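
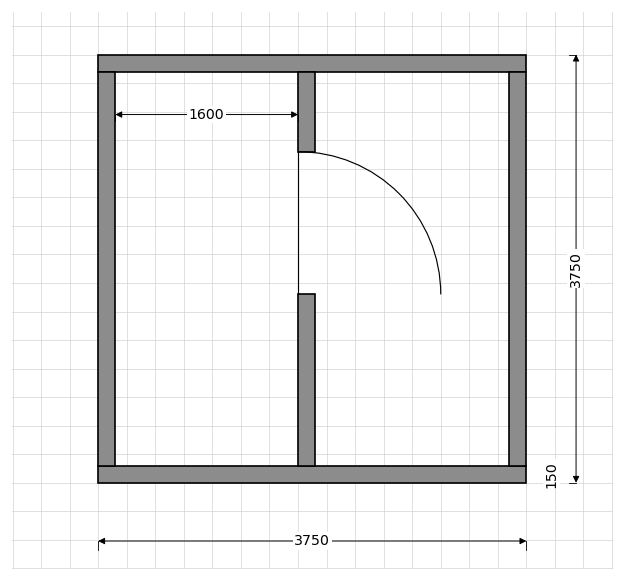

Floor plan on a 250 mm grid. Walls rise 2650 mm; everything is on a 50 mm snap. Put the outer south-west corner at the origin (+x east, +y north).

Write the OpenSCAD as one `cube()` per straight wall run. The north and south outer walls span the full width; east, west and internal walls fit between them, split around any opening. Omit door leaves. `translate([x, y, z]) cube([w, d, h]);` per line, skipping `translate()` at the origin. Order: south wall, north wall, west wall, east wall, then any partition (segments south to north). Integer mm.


cube([3750, 150, 2650]);
translate([0, 3600, 0]) cube([3750, 150, 2650]);
translate([0, 150, 0]) cube([150, 3450, 2650]);
translate([3600, 150, 0]) cube([150, 3450, 2650]);
translate([1750, 150, 0]) cube([150, 1500, 2650]);
translate([1750, 2900, 0]) cube([150, 700, 2650]);


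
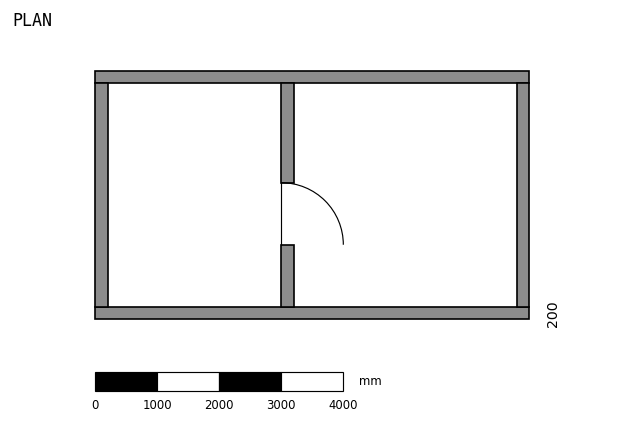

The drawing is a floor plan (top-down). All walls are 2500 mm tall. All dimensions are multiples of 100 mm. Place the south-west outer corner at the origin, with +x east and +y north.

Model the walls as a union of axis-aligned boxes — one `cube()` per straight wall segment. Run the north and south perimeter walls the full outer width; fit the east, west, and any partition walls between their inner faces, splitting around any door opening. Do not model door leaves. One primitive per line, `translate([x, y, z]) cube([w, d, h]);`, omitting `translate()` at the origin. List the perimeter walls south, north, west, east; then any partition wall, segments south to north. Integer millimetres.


cube([7000, 200, 2500]);
translate([0, 3800, 0]) cube([7000, 200, 2500]);
translate([0, 200, 0]) cube([200, 3600, 2500]);
translate([6800, 200, 0]) cube([200, 3600, 2500]);
translate([3000, 200, 0]) cube([200, 1000, 2500]);
translate([3000, 2200, 0]) cube([200, 1600, 2500]);


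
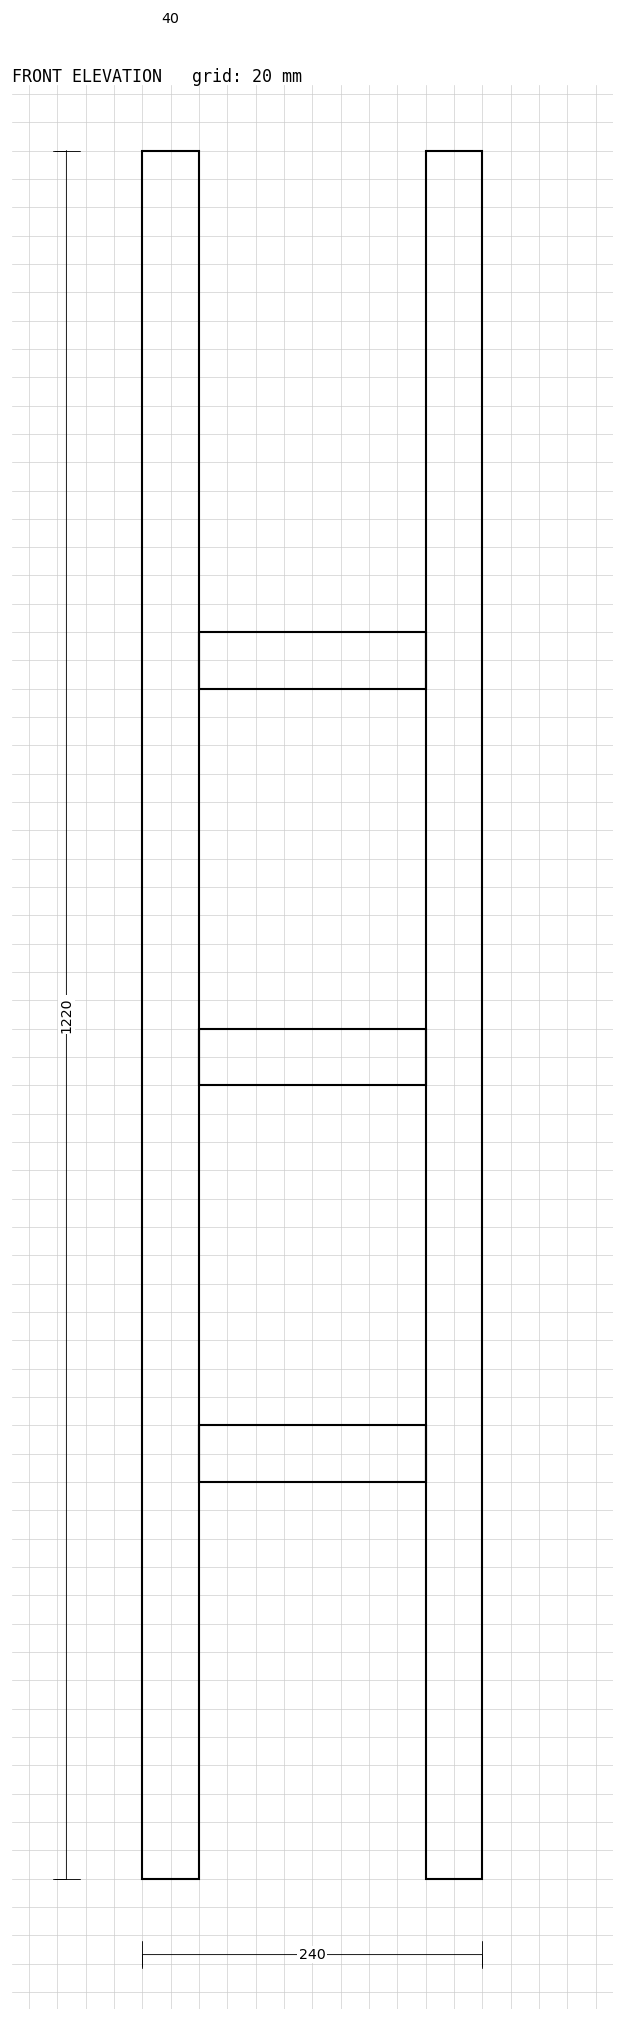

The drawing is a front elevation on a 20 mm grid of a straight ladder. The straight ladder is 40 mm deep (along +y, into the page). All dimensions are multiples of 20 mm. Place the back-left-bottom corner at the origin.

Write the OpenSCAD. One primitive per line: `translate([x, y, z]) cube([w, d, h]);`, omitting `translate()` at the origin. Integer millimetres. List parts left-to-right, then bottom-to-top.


cube([40, 40, 1220]);
translate([40, 0, 280]) cube([160, 40, 40]);
translate([40, 0, 560]) cube([160, 40, 40]);
translate([40, 0, 840]) cube([160, 40, 40]);
translate([200, 0, 0]) cube([40, 40, 1220]);


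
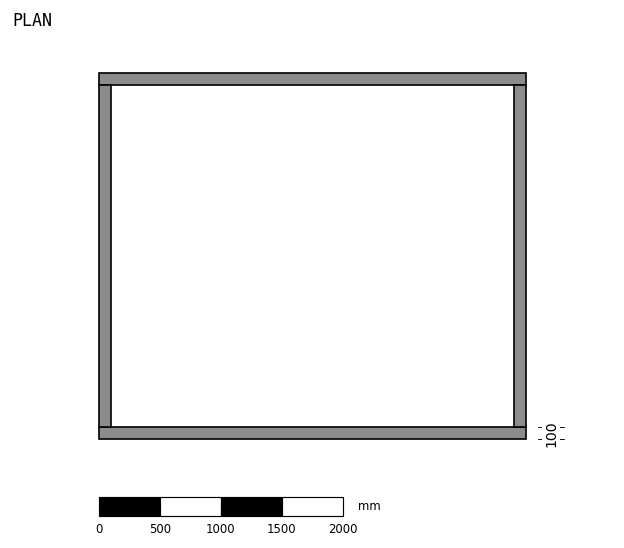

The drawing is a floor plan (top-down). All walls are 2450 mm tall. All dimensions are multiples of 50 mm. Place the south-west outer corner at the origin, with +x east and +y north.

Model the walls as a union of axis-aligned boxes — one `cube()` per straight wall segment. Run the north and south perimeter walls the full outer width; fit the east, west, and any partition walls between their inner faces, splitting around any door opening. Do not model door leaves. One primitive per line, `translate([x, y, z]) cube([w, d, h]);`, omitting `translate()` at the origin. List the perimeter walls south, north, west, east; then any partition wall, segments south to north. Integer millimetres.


cube([3500, 100, 2450]);
translate([0, 2900, 0]) cube([3500, 100, 2450]);
translate([0, 100, 0]) cube([100, 2800, 2450]);
translate([3400, 100, 0]) cube([100, 2800, 2450]);


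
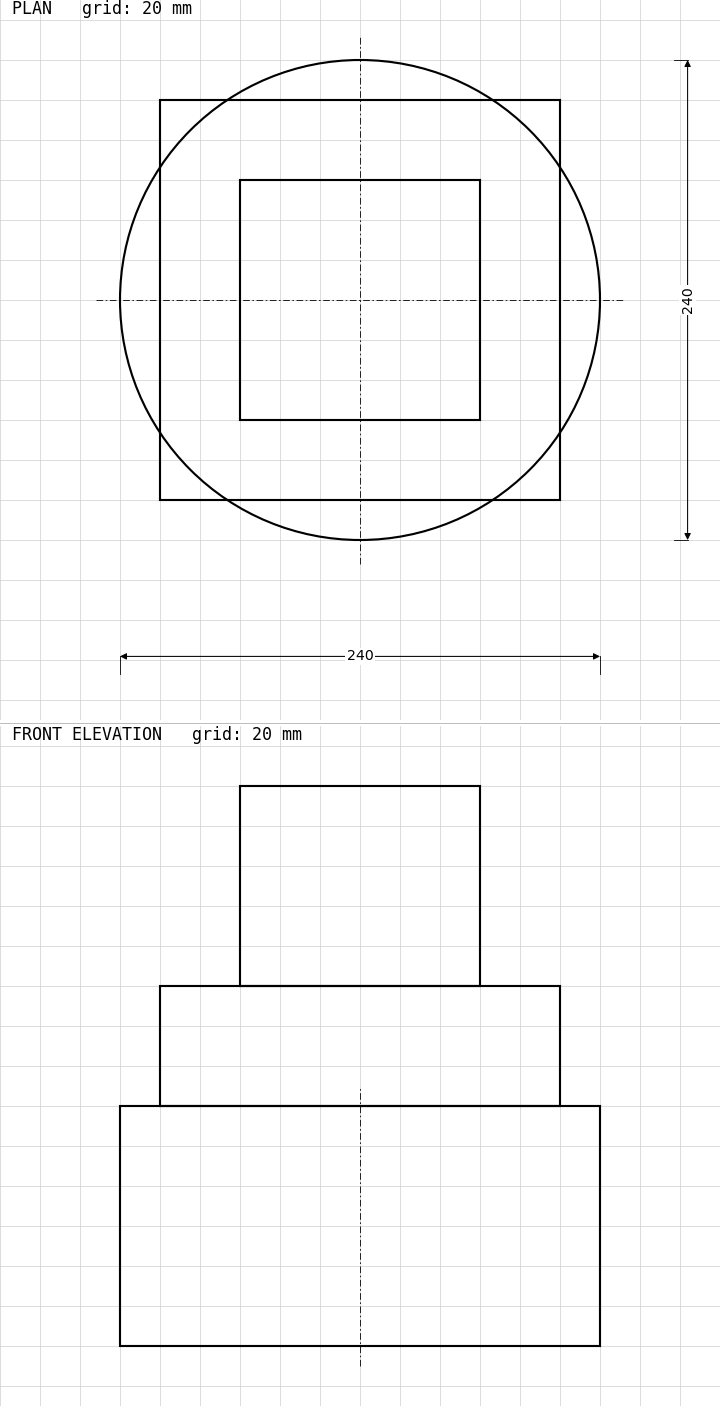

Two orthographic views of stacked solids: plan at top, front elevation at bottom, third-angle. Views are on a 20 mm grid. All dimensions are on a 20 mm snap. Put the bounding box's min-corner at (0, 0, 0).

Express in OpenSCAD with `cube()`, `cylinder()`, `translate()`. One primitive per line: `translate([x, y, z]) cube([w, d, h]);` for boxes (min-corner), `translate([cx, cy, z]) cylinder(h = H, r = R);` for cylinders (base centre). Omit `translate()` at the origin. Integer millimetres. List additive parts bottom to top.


translate([120, 120, 0]) cylinder(h = 120, r = 120);
translate([20, 20, 120]) cube([200, 200, 60]);
translate([60, 60, 180]) cube([120, 120, 100]);


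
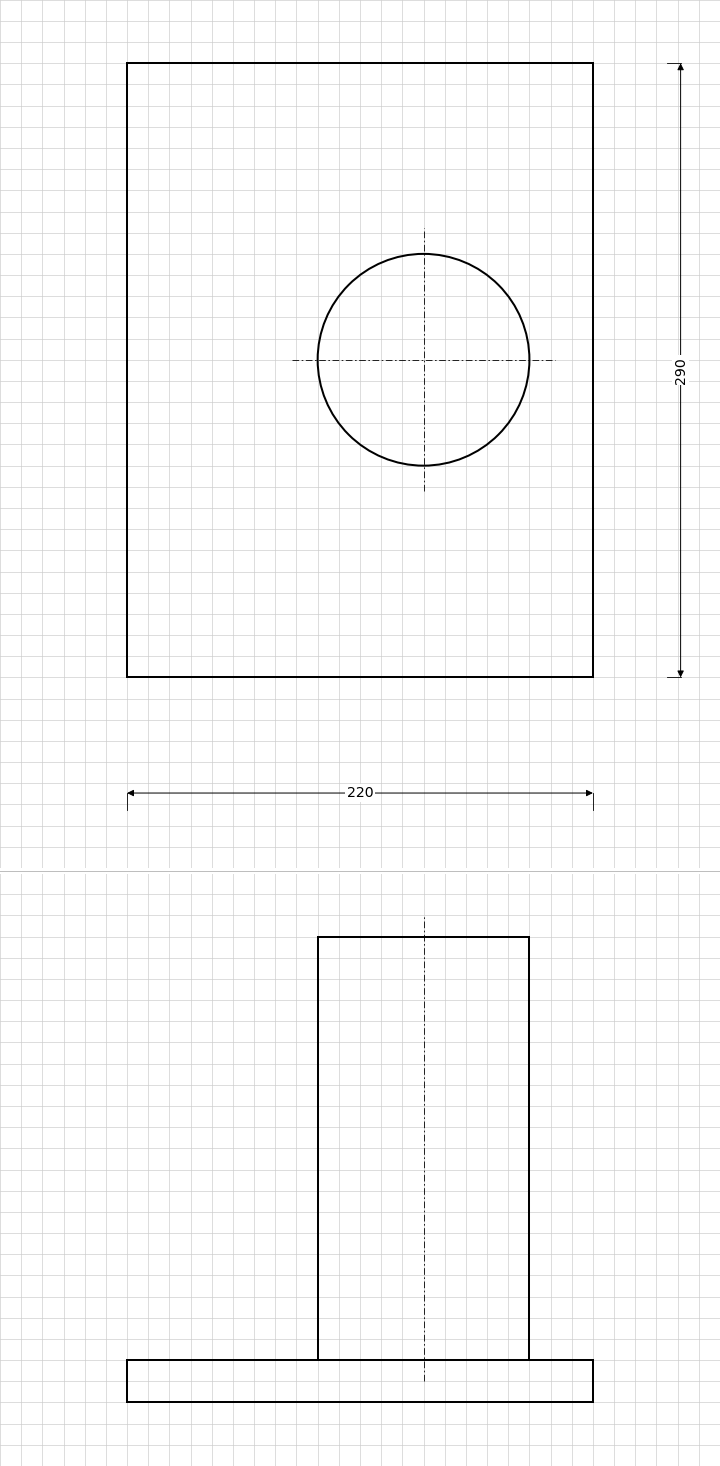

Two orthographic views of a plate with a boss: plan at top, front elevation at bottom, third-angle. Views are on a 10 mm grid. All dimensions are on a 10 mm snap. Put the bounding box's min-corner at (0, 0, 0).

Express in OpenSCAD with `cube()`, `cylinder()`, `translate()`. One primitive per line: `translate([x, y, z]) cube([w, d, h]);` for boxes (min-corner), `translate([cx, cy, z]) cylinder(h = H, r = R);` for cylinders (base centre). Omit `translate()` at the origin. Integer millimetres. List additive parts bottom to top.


cube([220, 290, 20]);
translate([140, 150, 20]) cylinder(h = 200, r = 50);


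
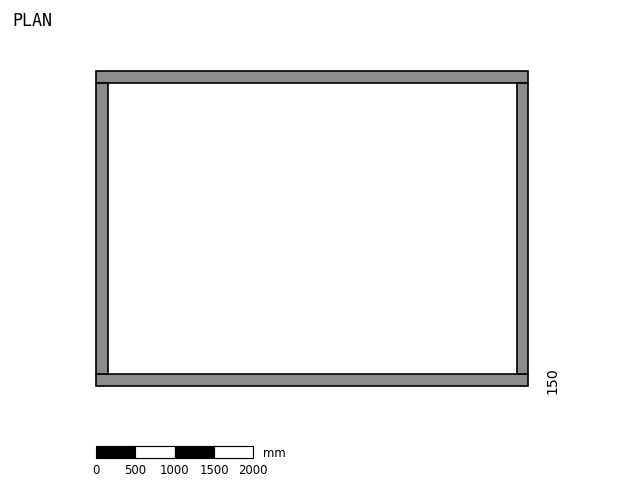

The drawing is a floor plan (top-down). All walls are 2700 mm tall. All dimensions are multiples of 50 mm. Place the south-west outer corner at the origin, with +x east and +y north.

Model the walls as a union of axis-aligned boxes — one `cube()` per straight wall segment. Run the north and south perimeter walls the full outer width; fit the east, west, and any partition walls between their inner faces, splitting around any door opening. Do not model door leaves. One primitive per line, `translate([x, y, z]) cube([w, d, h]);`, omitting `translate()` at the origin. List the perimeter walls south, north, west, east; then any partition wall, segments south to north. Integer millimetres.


cube([5500, 150, 2700]);
translate([0, 3850, 0]) cube([5500, 150, 2700]);
translate([0, 150, 0]) cube([150, 3700, 2700]);
translate([5350, 150, 0]) cube([150, 3700, 2700]);


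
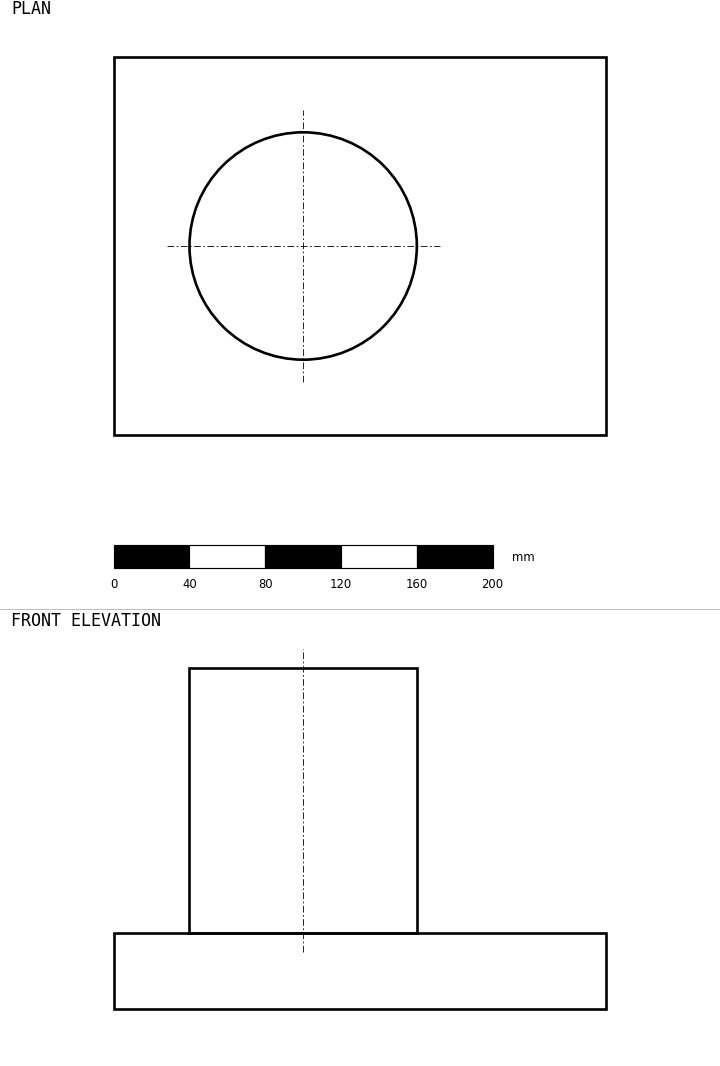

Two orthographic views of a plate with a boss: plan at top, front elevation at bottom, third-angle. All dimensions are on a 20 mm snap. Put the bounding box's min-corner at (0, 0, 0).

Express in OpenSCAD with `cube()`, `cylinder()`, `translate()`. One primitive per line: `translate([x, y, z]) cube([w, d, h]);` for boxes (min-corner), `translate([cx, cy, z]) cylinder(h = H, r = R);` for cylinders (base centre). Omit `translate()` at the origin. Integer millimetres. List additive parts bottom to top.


cube([260, 200, 40]);
translate([100, 100, 40]) cylinder(h = 140, r = 60);


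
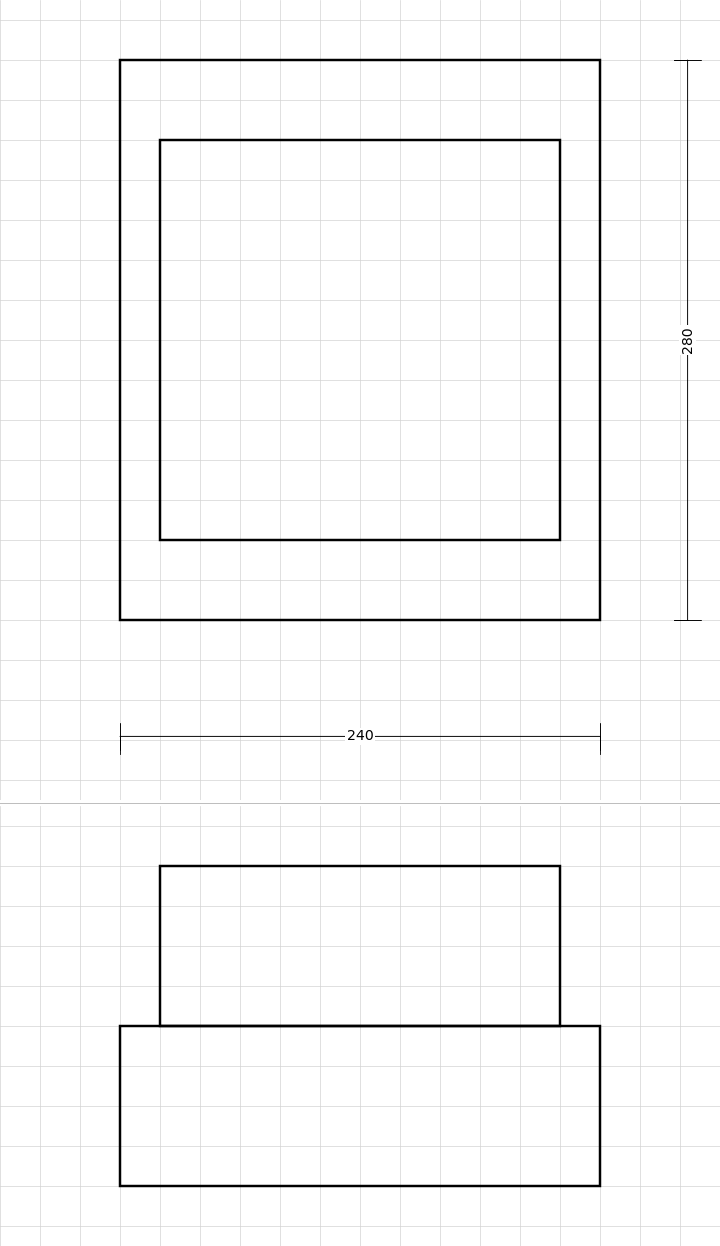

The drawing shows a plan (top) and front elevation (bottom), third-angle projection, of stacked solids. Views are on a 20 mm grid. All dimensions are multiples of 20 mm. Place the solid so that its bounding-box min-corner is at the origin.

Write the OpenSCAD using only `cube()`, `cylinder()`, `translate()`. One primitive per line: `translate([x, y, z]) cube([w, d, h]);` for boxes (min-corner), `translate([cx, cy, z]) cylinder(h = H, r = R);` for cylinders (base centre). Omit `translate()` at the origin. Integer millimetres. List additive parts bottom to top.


cube([240, 280, 80]);
translate([20, 40, 80]) cube([200, 200, 80]);


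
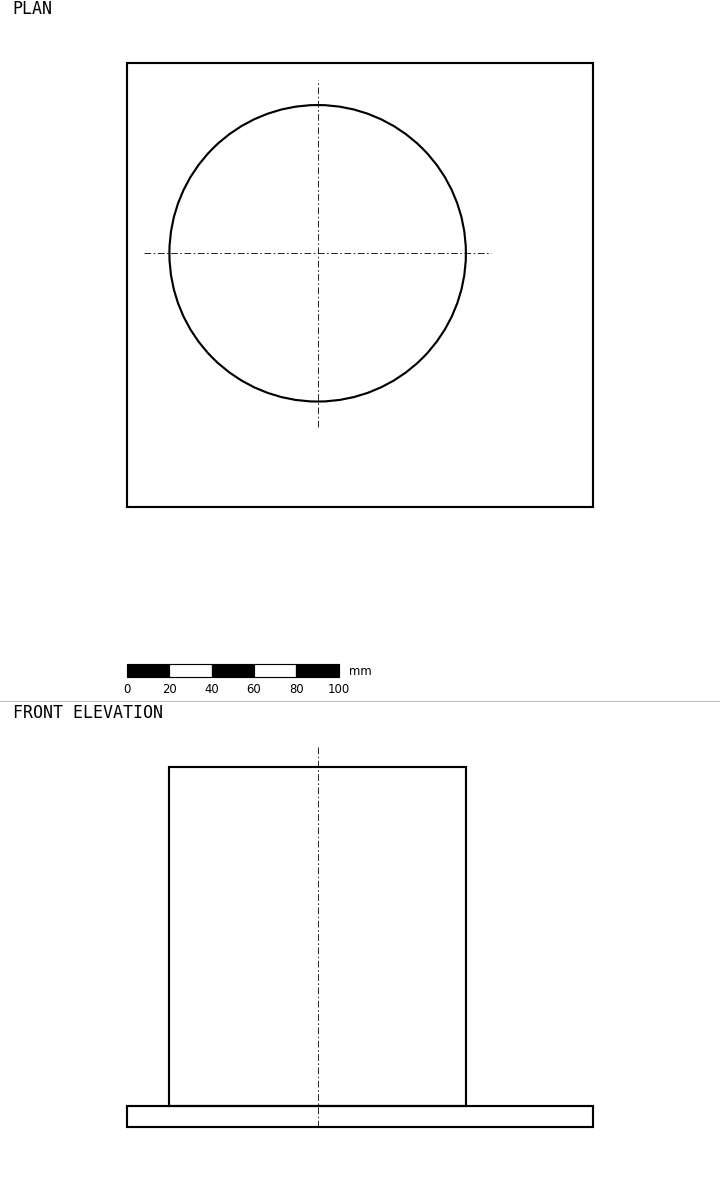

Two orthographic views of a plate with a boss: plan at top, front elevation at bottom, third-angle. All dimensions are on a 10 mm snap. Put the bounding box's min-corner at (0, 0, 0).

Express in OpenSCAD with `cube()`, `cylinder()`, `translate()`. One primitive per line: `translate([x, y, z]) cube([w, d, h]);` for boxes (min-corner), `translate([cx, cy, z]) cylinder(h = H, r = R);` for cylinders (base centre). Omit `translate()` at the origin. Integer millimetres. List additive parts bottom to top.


cube([220, 210, 10]);
translate([90, 120, 10]) cylinder(h = 160, r = 70);


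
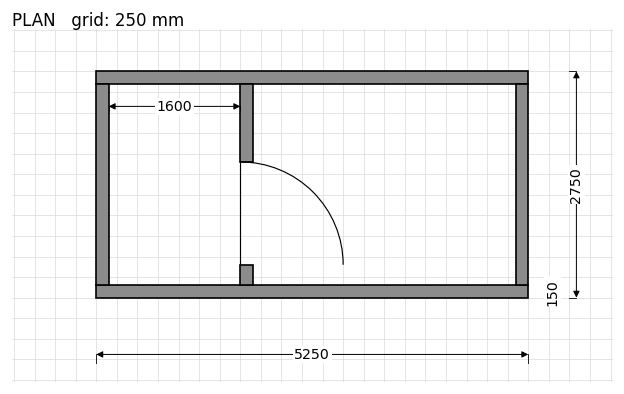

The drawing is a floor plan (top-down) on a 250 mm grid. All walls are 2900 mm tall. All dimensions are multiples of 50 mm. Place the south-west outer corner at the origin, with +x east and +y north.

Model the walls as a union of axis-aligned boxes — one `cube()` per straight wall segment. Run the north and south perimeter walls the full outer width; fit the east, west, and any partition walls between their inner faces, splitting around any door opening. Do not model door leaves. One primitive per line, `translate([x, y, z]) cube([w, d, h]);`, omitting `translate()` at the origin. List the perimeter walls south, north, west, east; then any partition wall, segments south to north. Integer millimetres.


cube([5250, 150, 2900]);
translate([0, 2600, 0]) cube([5250, 150, 2900]);
translate([0, 150, 0]) cube([150, 2450, 2900]);
translate([5100, 150, 0]) cube([150, 2450, 2900]);
translate([1750, 150, 0]) cube([150, 250, 2900]);
translate([1750, 1650, 0]) cube([150, 950, 2900]);


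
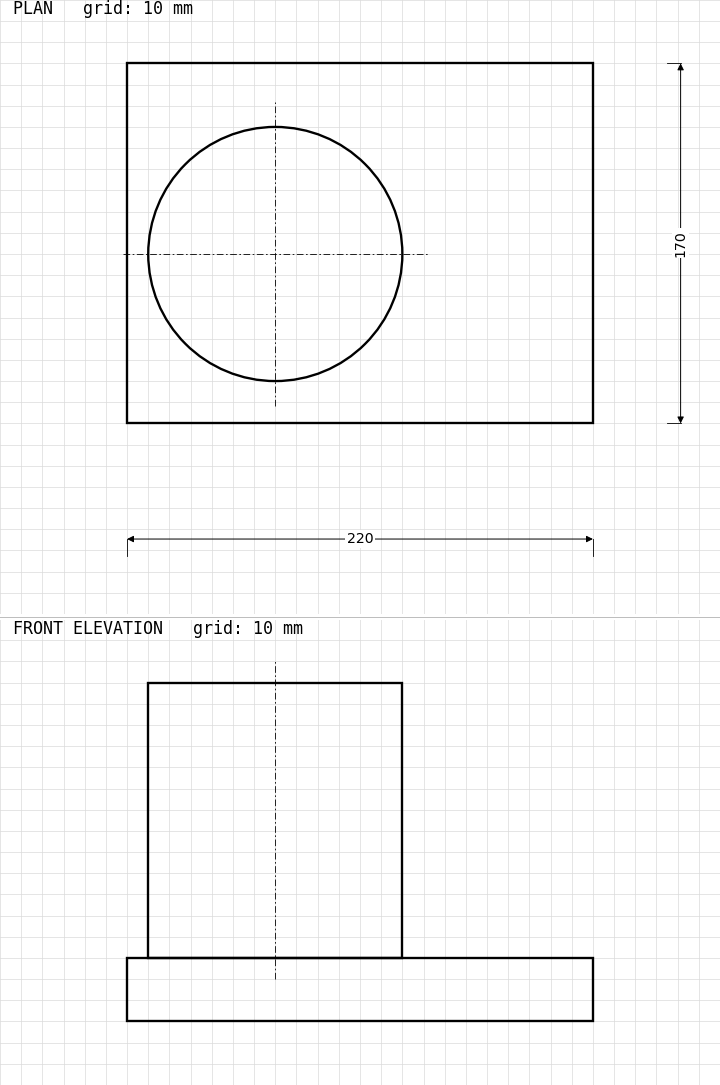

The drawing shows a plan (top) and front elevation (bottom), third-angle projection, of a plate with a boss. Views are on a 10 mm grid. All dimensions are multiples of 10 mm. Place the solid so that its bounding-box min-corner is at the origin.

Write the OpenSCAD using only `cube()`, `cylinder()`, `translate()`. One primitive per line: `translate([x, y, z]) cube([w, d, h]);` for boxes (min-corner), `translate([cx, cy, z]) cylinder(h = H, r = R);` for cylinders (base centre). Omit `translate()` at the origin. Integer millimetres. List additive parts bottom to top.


cube([220, 170, 30]);
translate([70, 80, 30]) cylinder(h = 130, r = 60);


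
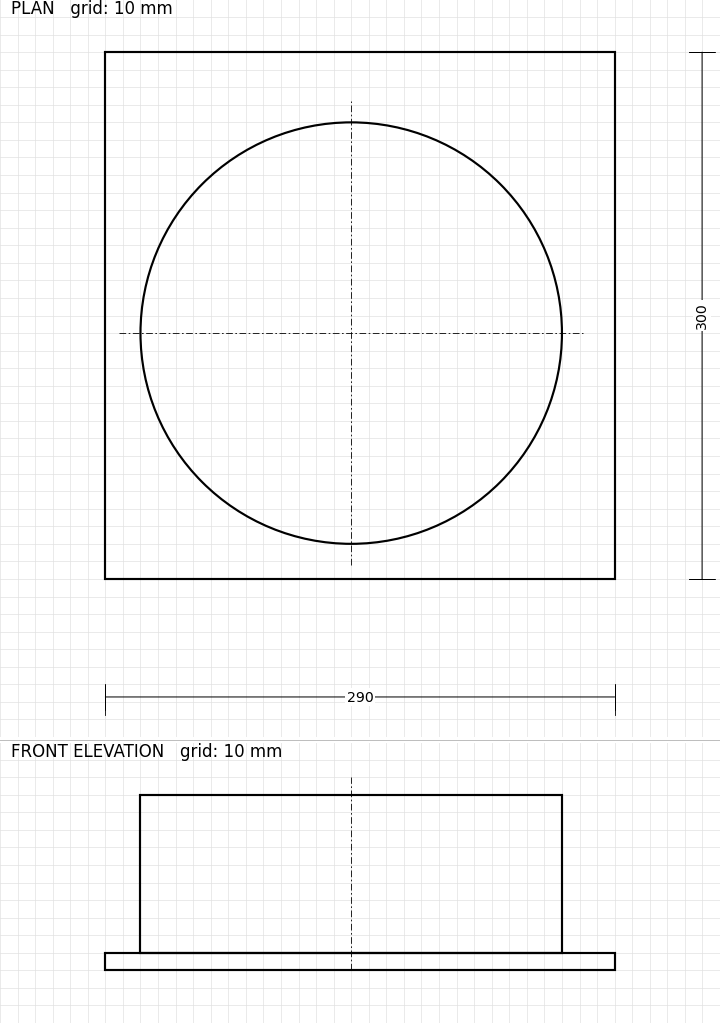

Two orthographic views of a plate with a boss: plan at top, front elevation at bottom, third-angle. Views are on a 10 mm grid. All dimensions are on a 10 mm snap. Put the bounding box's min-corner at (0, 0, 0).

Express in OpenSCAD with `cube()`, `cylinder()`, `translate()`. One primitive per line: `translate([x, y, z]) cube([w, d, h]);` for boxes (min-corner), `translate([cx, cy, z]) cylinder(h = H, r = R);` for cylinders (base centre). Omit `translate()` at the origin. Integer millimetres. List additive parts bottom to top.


cube([290, 300, 10]);
translate([140, 140, 10]) cylinder(h = 90, r = 120);


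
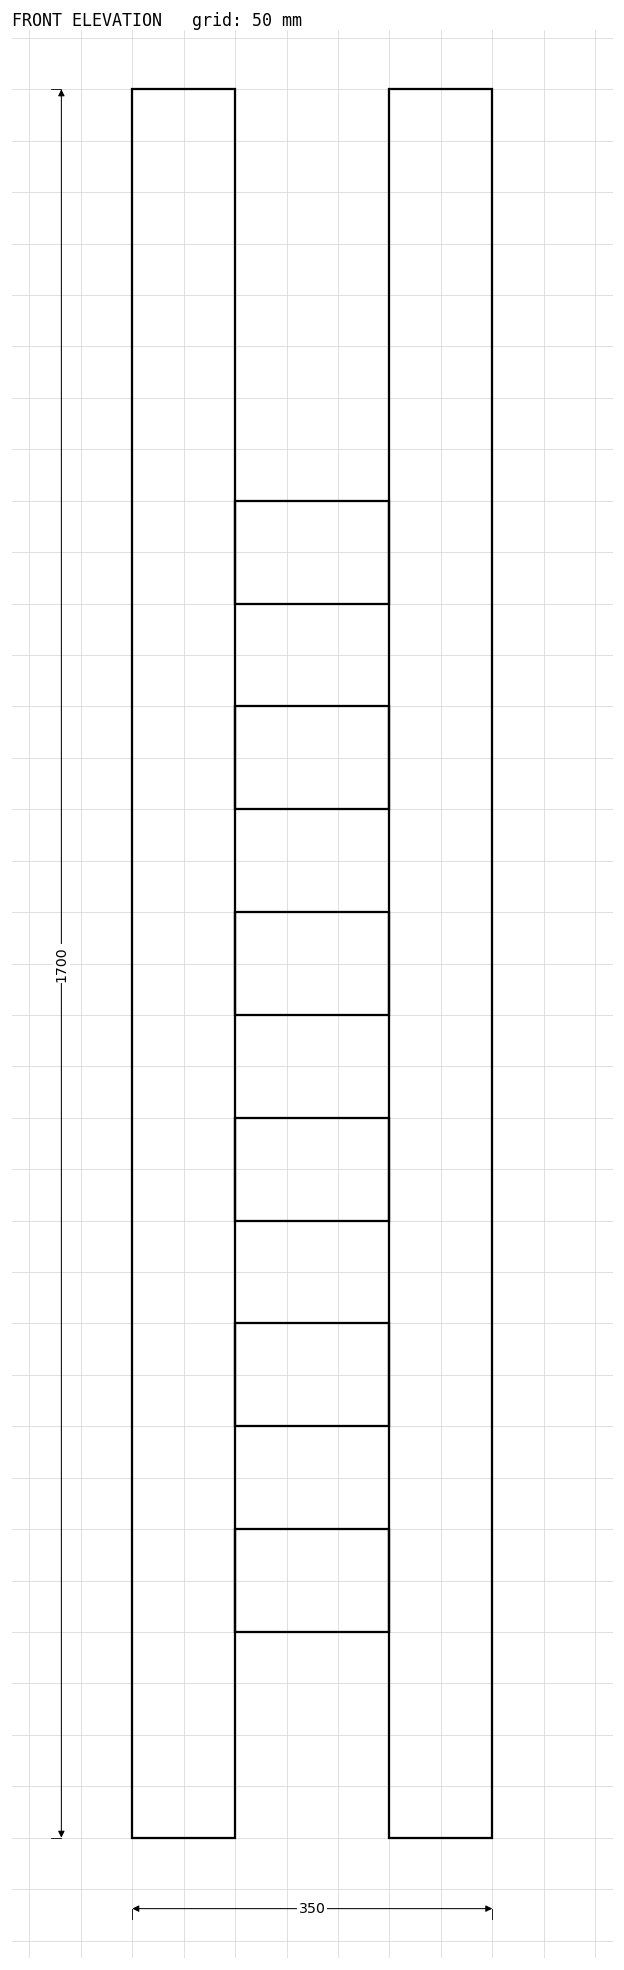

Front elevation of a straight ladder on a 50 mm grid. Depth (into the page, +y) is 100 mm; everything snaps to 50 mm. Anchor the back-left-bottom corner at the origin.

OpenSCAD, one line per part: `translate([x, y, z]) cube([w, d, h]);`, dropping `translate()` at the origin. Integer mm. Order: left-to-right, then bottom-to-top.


cube([100, 100, 1700]);
translate([100, 0, 200]) cube([150, 100, 100]);
translate([100, 0, 400]) cube([150, 100, 100]);
translate([100, 0, 600]) cube([150, 100, 100]);
translate([100, 0, 800]) cube([150, 100, 100]);
translate([100, 0, 1000]) cube([150, 100, 100]);
translate([100, 0, 1200]) cube([150, 100, 100]);
translate([250, 0, 0]) cube([100, 100, 1700]);


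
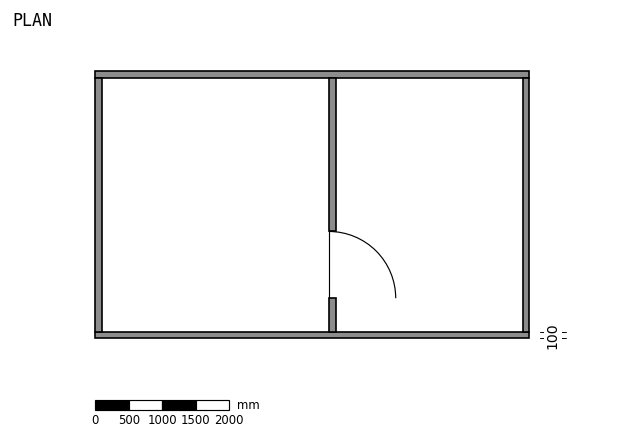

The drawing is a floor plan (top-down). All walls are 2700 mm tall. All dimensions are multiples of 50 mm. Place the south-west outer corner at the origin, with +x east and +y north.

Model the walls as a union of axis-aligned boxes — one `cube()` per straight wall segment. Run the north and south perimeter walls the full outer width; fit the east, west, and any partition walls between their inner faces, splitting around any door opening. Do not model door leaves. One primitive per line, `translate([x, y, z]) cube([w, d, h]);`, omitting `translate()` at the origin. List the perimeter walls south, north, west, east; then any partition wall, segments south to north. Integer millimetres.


cube([6500, 100, 2700]);
translate([0, 3900, 0]) cube([6500, 100, 2700]);
translate([0, 100, 0]) cube([100, 3800, 2700]);
translate([6400, 100, 0]) cube([100, 3800, 2700]);
translate([3500, 100, 0]) cube([100, 500, 2700]);
translate([3500, 1600, 0]) cube([100, 2300, 2700]);


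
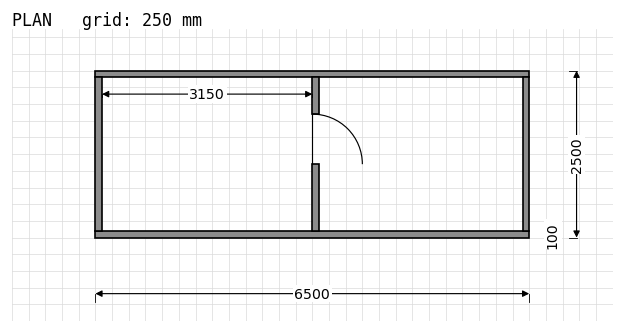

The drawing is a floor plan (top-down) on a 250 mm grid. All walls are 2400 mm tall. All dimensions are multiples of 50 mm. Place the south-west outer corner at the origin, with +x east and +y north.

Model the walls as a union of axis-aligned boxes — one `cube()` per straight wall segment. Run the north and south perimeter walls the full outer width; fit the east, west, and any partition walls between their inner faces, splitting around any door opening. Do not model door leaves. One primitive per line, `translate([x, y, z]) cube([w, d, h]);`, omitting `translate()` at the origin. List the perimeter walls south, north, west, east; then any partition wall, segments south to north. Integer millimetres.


cube([6500, 100, 2400]);
translate([0, 2400, 0]) cube([6500, 100, 2400]);
translate([0, 100, 0]) cube([100, 2300, 2400]);
translate([6400, 100, 0]) cube([100, 2300, 2400]);
translate([3250, 100, 0]) cube([100, 1000, 2400]);
translate([3250, 1850, 0]) cube([100, 550, 2400]);


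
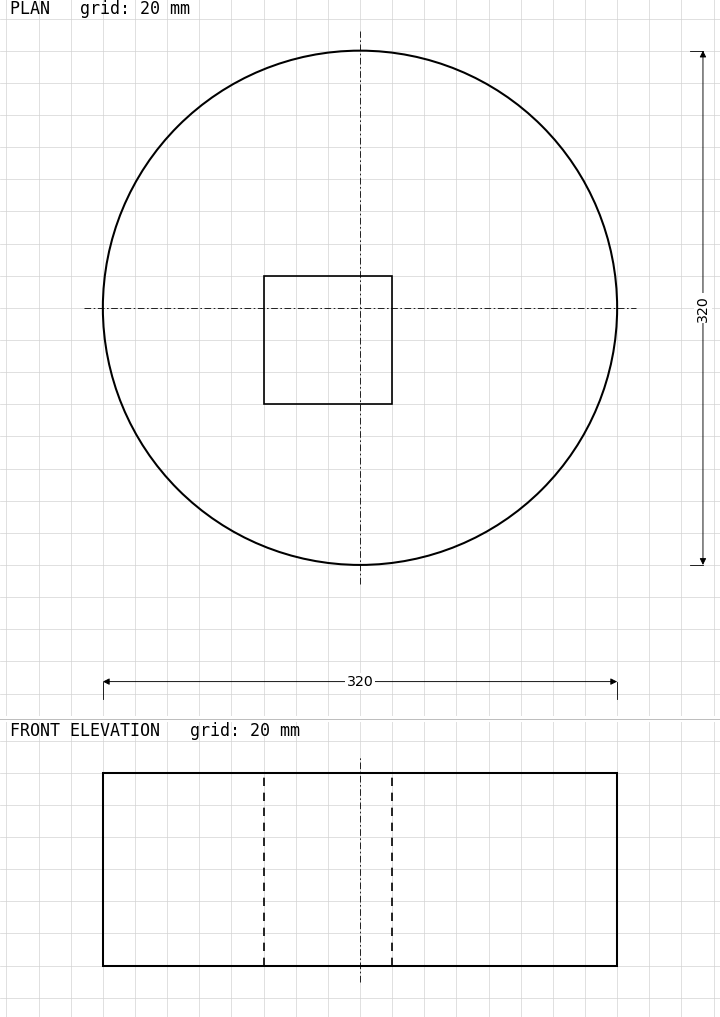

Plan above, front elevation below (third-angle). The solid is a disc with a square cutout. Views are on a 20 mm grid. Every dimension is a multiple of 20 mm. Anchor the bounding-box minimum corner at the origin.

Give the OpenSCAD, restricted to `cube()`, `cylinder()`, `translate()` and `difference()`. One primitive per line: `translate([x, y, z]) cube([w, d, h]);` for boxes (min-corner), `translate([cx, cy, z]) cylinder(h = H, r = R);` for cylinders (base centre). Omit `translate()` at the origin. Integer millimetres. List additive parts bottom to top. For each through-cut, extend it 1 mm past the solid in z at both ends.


difference() {
  translate([160, 160, 0]) cylinder(h = 120, r = 160);
  translate([100, 100, -1]) cube([80, 80, 122]);
}


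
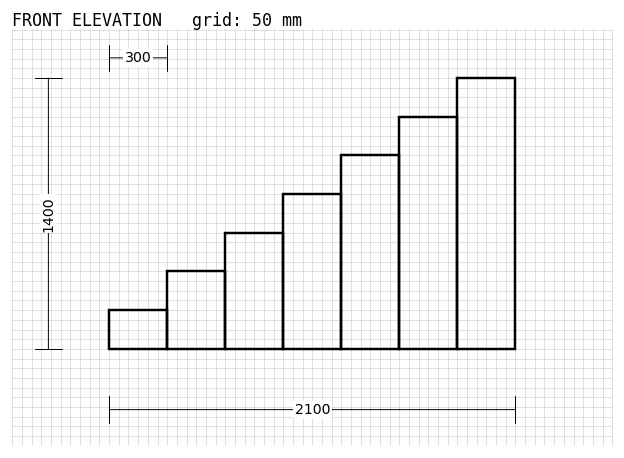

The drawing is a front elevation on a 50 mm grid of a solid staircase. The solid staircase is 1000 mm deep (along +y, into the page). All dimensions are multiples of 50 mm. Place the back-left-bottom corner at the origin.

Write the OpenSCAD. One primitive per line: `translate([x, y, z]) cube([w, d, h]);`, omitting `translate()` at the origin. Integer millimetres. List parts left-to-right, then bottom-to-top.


cube([300, 1000, 200]);
translate([300, 0, 0]) cube([300, 1000, 400]);
translate([600, 0, 0]) cube([300, 1000, 600]);
translate([900, 0, 0]) cube([300, 1000, 800]);
translate([1200, 0, 0]) cube([300, 1000, 1000]);
translate([1500, 0, 0]) cube([300, 1000, 1200]);
translate([1800, 0, 0]) cube([300, 1000, 1400]);


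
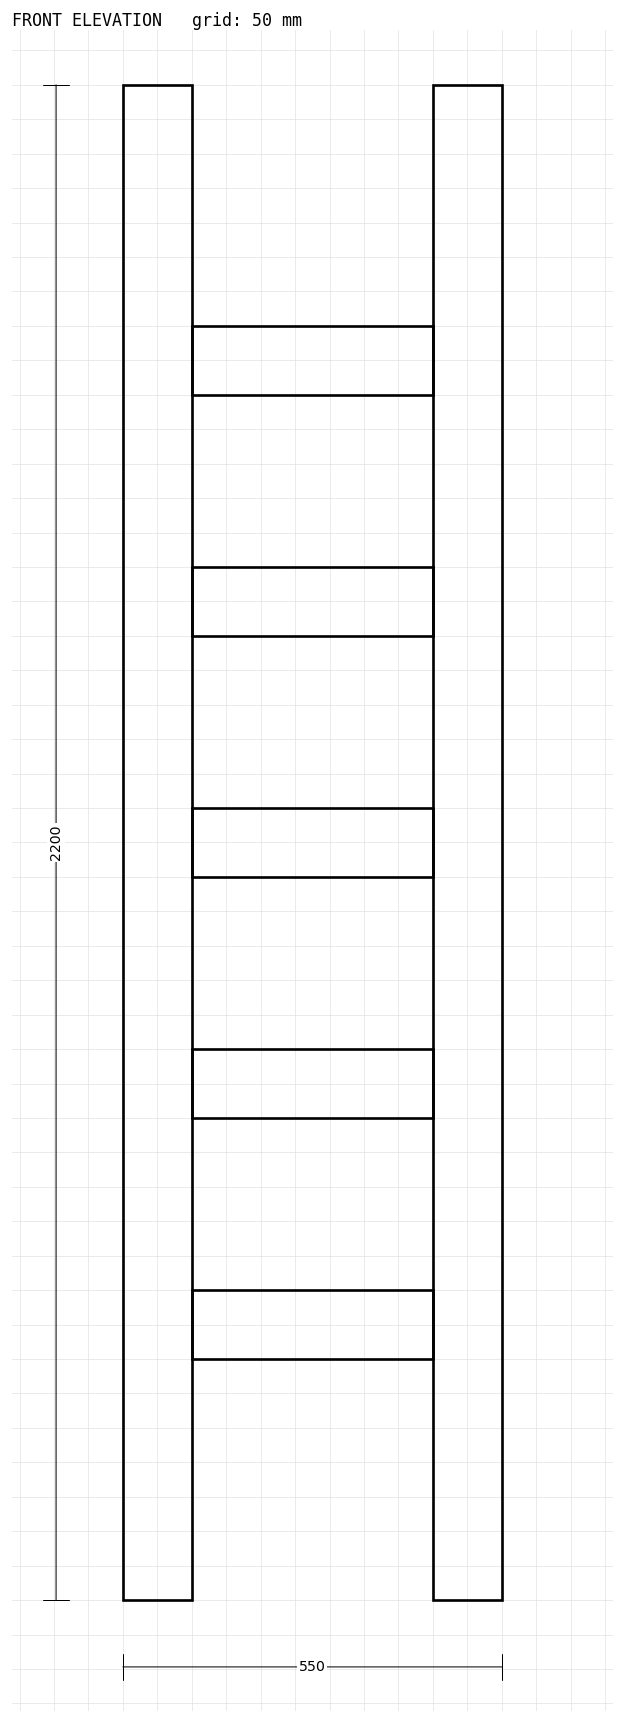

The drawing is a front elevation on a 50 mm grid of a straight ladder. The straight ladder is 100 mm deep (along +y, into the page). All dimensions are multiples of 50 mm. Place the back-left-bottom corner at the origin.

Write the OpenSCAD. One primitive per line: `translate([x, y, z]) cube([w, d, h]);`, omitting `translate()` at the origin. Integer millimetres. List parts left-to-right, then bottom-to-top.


cube([100, 100, 2200]);
translate([100, 0, 350]) cube([350, 100, 100]);
translate([100, 0, 700]) cube([350, 100, 100]);
translate([100, 0, 1050]) cube([350, 100, 100]);
translate([100, 0, 1400]) cube([350, 100, 100]);
translate([100, 0, 1750]) cube([350, 100, 100]);
translate([450, 0, 0]) cube([100, 100, 2200]);


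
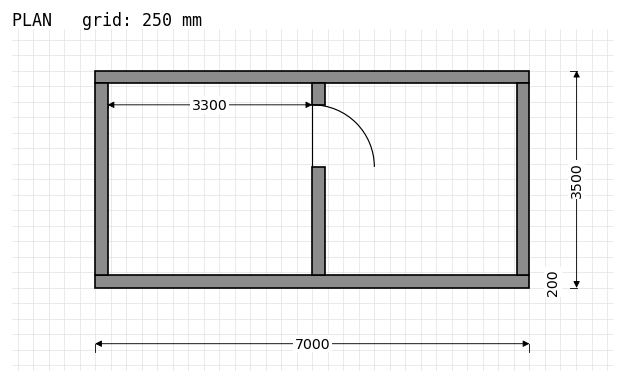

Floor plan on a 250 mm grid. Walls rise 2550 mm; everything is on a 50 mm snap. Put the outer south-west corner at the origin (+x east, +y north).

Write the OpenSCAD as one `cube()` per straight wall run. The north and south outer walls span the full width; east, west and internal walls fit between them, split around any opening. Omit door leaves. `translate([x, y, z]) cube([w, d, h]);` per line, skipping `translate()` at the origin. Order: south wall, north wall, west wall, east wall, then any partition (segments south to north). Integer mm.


cube([7000, 200, 2550]);
translate([0, 3300, 0]) cube([7000, 200, 2550]);
translate([0, 200, 0]) cube([200, 3100, 2550]);
translate([6800, 200, 0]) cube([200, 3100, 2550]);
translate([3500, 200, 0]) cube([200, 1750, 2550]);
translate([3500, 2950, 0]) cube([200, 350, 2550]);


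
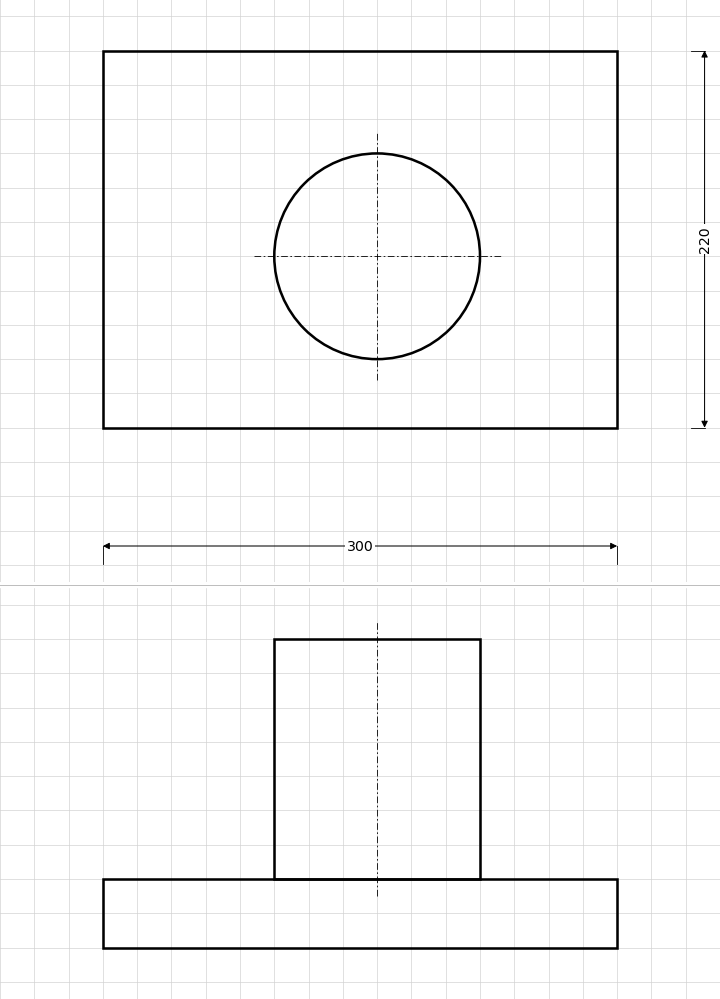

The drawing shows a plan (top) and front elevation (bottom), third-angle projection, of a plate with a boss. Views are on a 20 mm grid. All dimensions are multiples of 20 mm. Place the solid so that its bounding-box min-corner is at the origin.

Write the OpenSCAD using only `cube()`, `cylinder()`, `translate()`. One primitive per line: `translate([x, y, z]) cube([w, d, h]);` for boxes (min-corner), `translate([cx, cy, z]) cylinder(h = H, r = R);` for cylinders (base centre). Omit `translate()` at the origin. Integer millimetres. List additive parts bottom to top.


cube([300, 220, 40]);
translate([160, 100, 40]) cylinder(h = 140, r = 60);


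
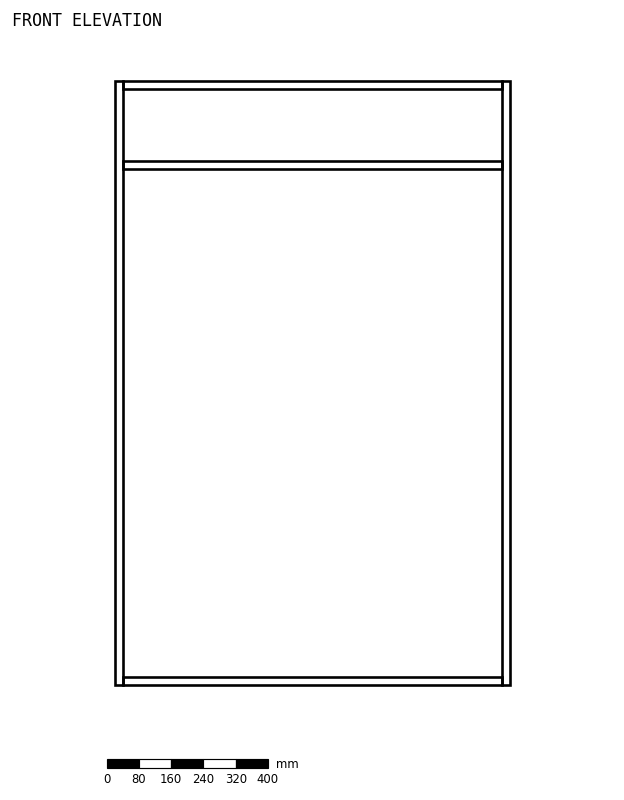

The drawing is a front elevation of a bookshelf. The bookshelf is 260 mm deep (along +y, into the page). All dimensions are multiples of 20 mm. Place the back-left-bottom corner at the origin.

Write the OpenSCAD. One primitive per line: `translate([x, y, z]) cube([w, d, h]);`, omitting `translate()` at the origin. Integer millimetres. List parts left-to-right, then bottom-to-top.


cube([20, 260, 1500]);
translate([20, 0, 0]) cube([940, 260, 20]);
translate([20, 0, 1280]) cube([940, 260, 20]);
translate([20, 0, 1480]) cube([940, 260, 20]);
translate([960, 0, 0]) cube([20, 260, 1500]);


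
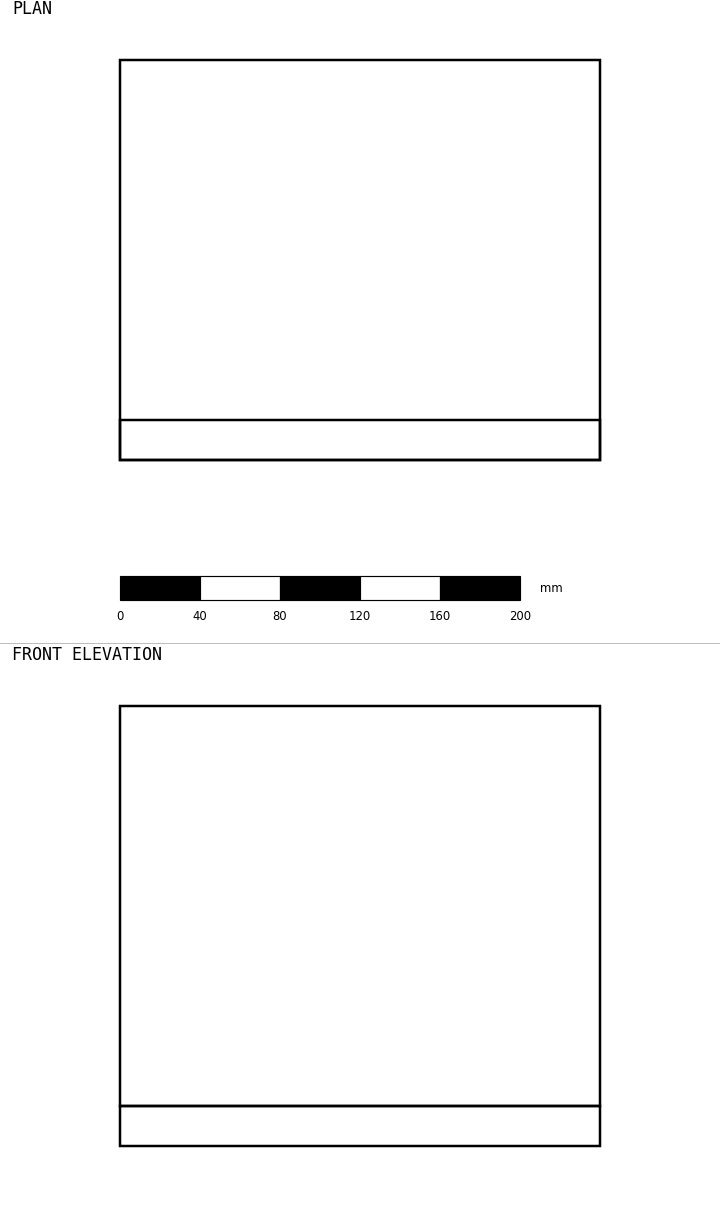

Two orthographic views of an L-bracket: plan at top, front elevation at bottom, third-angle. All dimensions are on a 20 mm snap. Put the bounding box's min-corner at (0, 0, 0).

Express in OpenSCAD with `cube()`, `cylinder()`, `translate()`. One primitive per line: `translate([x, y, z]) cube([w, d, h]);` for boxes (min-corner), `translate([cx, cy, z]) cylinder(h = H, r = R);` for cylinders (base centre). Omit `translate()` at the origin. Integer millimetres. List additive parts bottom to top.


cube([240, 200, 20]);
translate([0, 0, 20]) cube([240, 20, 200]);


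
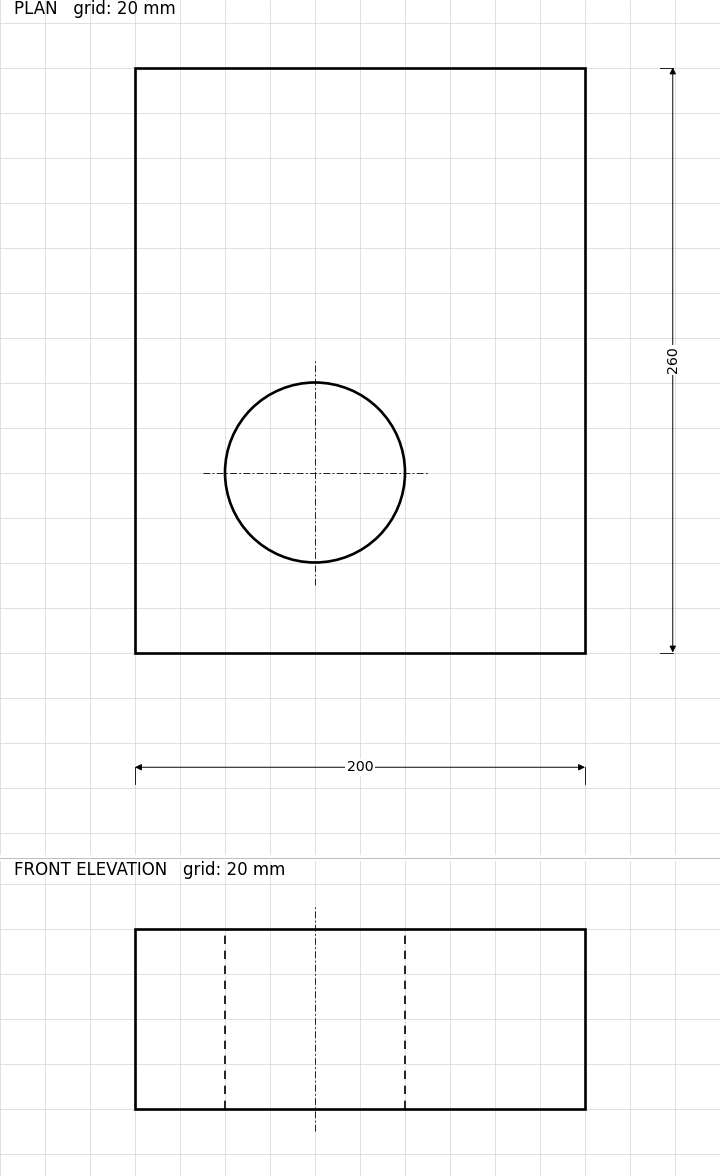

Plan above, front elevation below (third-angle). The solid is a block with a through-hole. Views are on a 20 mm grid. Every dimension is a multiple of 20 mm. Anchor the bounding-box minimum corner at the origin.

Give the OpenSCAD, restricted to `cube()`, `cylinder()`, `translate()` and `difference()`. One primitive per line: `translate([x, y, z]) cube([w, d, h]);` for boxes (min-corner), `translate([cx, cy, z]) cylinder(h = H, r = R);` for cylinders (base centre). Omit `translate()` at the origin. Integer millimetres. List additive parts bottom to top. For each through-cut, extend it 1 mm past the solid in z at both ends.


difference() {
  cube([200, 260, 80]);
  translate([80, 80, -1]) cylinder(h = 82, r = 40);
}


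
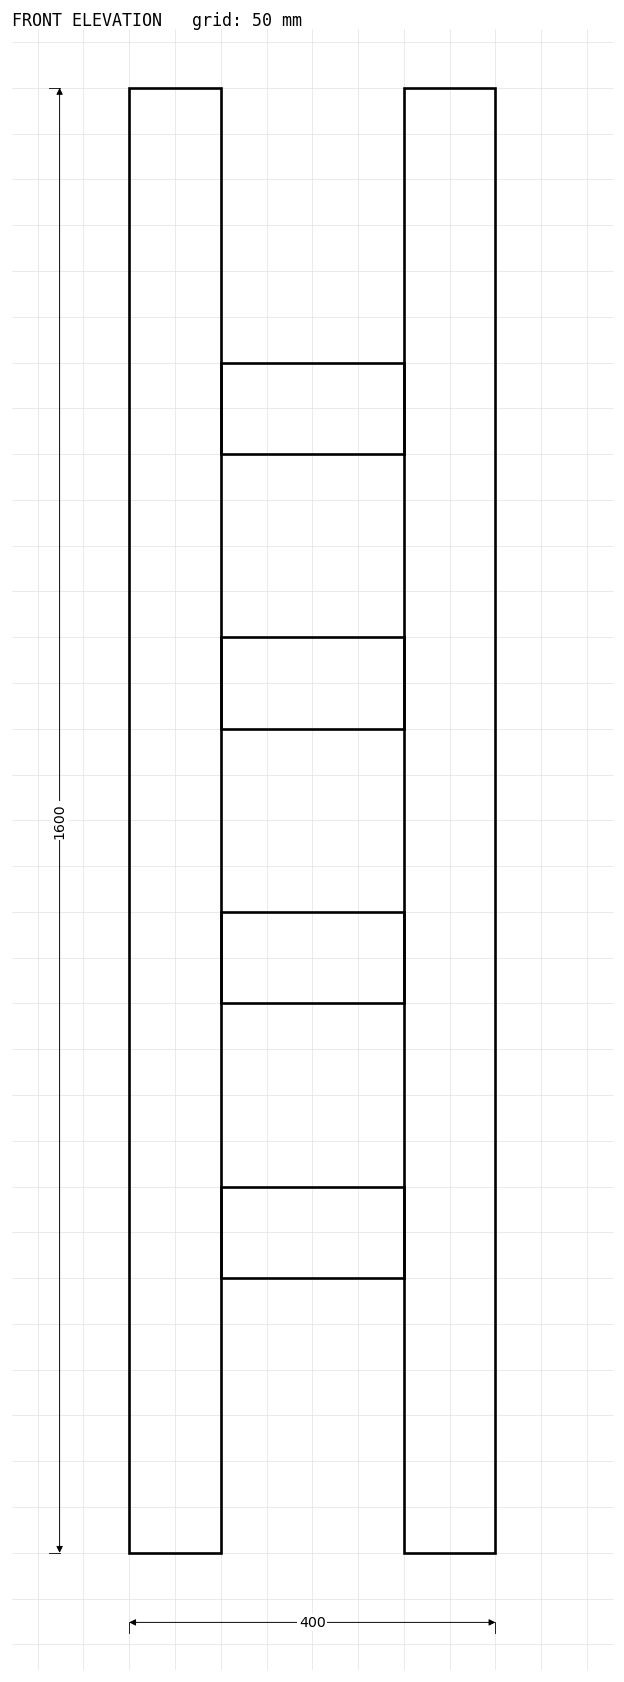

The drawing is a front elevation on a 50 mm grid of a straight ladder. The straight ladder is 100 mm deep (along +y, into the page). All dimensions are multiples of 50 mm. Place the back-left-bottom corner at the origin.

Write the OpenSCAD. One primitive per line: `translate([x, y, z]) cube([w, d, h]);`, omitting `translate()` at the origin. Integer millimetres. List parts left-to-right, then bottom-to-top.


cube([100, 100, 1600]);
translate([100, 0, 300]) cube([200, 100, 100]);
translate([100, 0, 600]) cube([200, 100, 100]);
translate([100, 0, 900]) cube([200, 100, 100]);
translate([100, 0, 1200]) cube([200, 100, 100]);
translate([300, 0, 0]) cube([100, 100, 1600]);


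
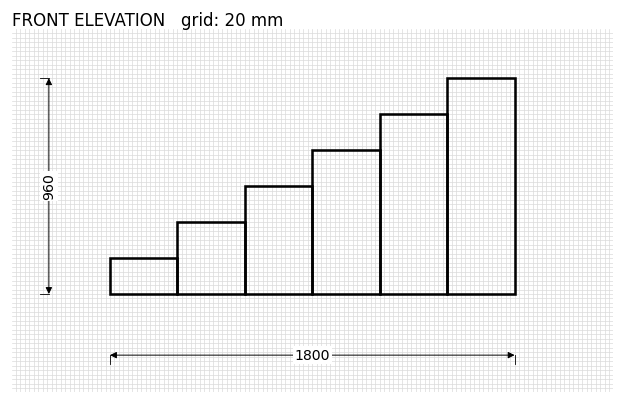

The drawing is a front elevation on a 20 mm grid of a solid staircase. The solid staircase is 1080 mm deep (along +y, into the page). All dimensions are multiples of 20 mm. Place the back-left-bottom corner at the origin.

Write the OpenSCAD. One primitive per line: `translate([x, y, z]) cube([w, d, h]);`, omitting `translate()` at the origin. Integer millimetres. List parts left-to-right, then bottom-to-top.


cube([300, 1080, 160]);
translate([300, 0, 0]) cube([300, 1080, 320]);
translate([600, 0, 0]) cube([300, 1080, 480]);
translate([900, 0, 0]) cube([300, 1080, 640]);
translate([1200, 0, 0]) cube([300, 1080, 800]);
translate([1500, 0, 0]) cube([300, 1080, 960]);


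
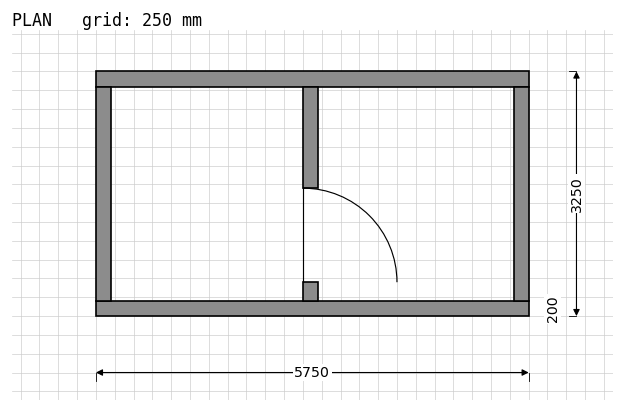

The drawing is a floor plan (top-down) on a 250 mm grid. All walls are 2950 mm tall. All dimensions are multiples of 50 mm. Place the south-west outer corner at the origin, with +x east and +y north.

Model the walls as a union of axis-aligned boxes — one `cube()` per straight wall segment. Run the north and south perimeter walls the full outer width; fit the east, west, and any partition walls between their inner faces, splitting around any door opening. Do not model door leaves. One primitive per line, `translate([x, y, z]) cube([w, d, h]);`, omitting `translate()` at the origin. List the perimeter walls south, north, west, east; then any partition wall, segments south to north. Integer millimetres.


cube([5750, 200, 2950]);
translate([0, 3050, 0]) cube([5750, 200, 2950]);
translate([0, 200, 0]) cube([200, 2850, 2950]);
translate([5550, 200, 0]) cube([200, 2850, 2950]);
translate([2750, 200, 0]) cube([200, 250, 2950]);
translate([2750, 1700, 0]) cube([200, 1350, 2950]);


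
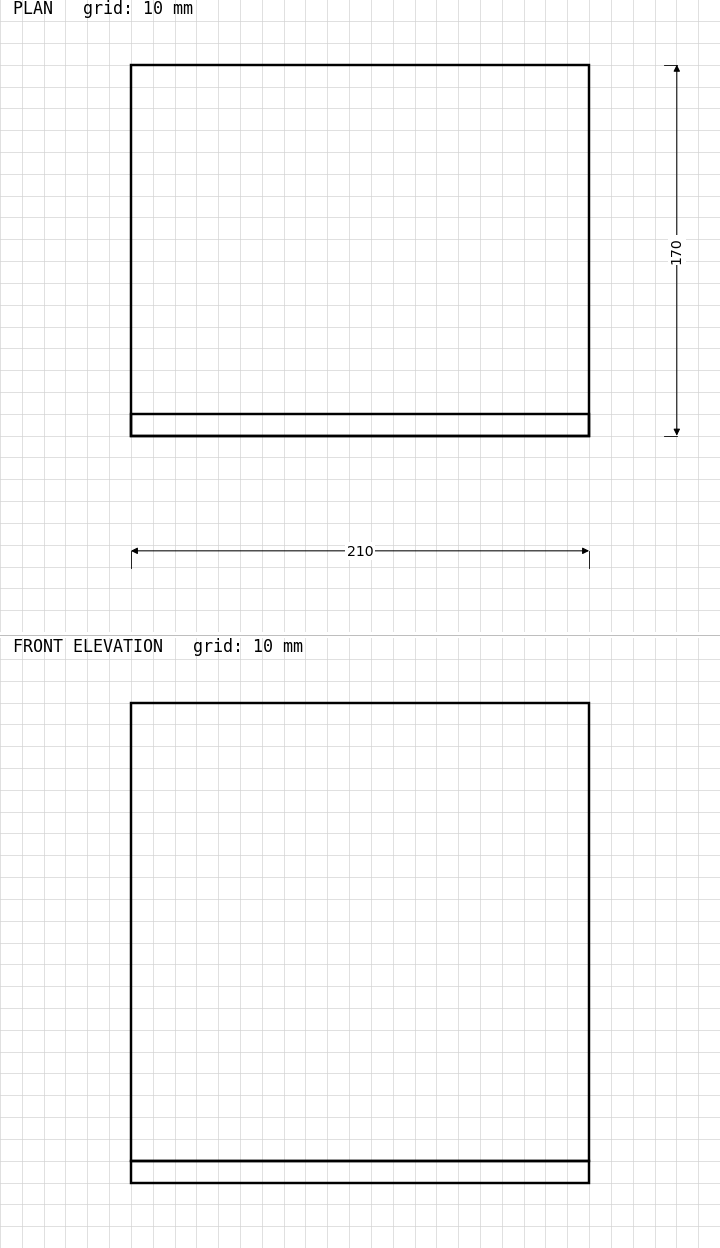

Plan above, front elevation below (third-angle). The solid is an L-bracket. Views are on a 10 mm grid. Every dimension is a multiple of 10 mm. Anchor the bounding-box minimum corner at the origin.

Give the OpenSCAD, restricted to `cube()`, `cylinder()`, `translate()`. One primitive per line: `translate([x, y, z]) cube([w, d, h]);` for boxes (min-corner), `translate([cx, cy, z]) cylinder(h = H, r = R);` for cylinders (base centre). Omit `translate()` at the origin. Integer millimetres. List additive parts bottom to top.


cube([210, 170, 10]);
translate([0, 0, 10]) cube([210, 10, 210]);


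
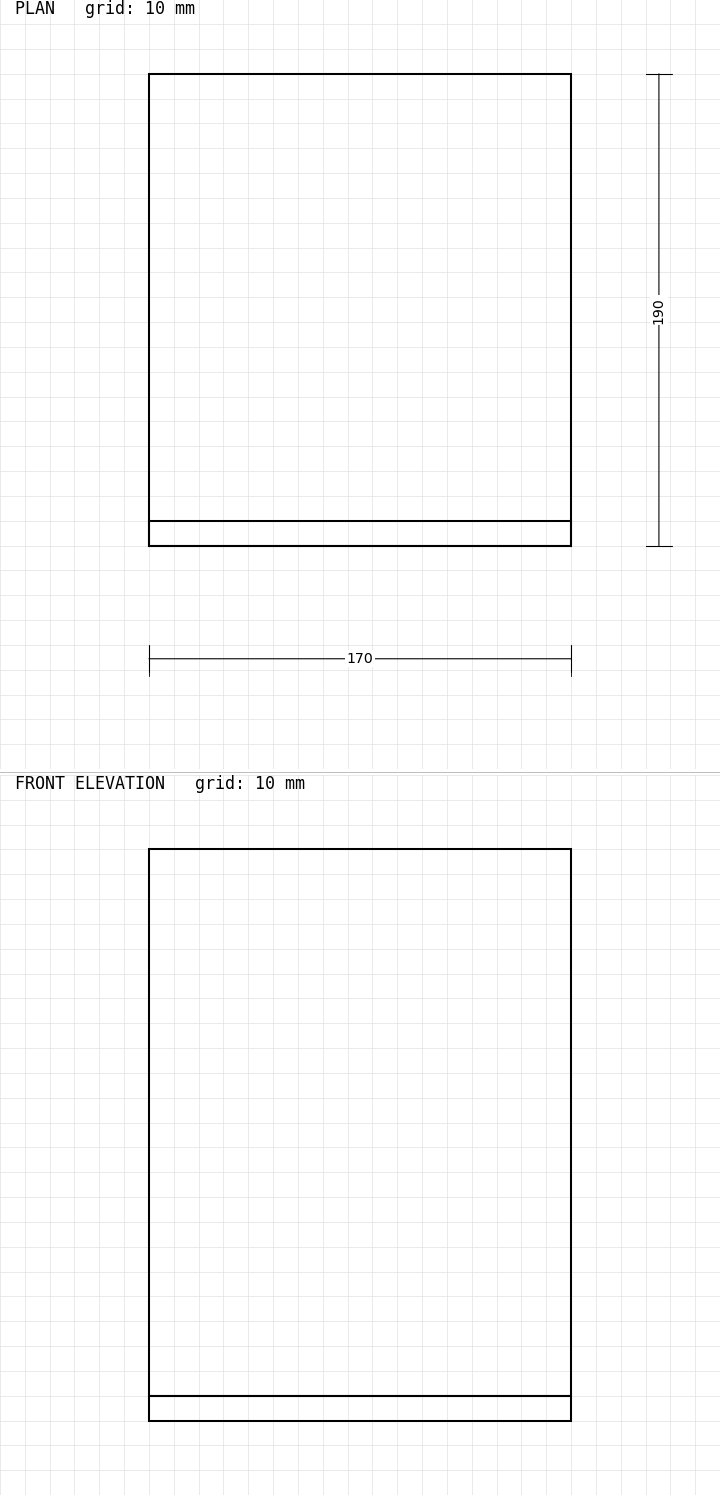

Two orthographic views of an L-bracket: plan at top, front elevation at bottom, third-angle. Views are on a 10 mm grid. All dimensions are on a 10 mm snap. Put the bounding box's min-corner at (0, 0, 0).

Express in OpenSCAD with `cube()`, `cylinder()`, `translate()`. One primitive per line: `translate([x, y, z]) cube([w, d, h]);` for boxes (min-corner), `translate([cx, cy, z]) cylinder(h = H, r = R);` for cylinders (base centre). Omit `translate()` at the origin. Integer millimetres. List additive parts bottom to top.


cube([170, 190, 10]);
translate([0, 0, 10]) cube([170, 10, 220]);


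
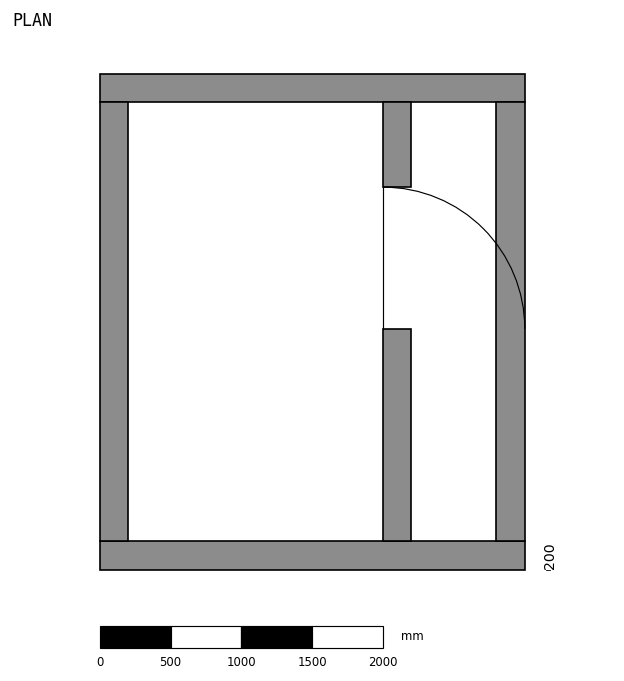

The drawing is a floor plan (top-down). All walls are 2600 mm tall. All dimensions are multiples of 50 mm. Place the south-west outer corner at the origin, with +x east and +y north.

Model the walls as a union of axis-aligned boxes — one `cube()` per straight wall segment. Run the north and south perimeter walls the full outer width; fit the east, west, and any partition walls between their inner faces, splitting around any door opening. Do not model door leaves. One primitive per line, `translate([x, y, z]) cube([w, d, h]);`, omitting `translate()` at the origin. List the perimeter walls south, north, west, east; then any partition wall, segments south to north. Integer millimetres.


cube([3000, 200, 2600]);
translate([0, 3300, 0]) cube([3000, 200, 2600]);
translate([0, 200, 0]) cube([200, 3100, 2600]);
translate([2800, 200, 0]) cube([200, 3100, 2600]);
translate([2000, 200, 0]) cube([200, 1500, 2600]);
translate([2000, 2700, 0]) cube([200, 600, 2600]);


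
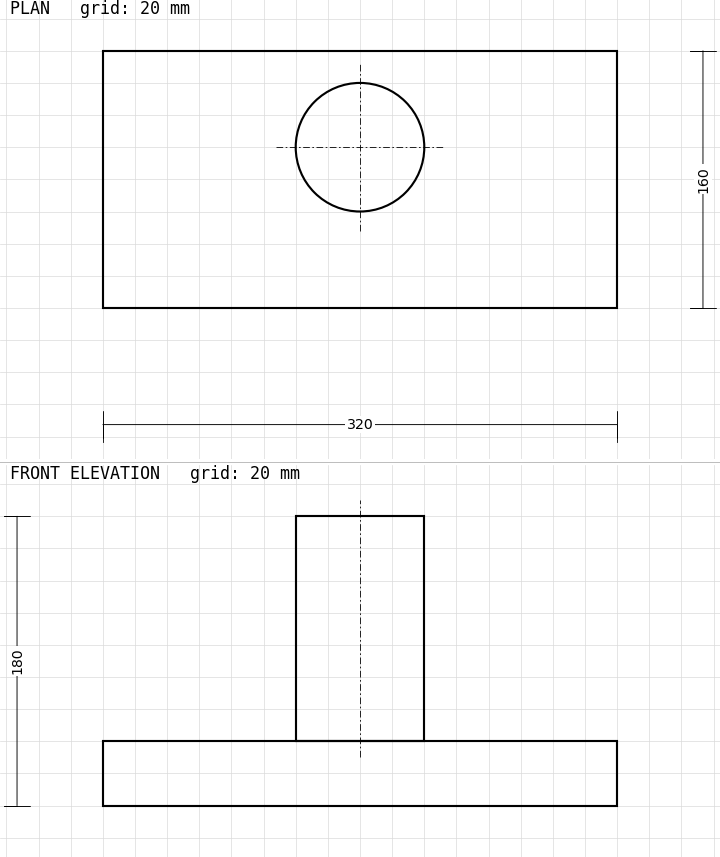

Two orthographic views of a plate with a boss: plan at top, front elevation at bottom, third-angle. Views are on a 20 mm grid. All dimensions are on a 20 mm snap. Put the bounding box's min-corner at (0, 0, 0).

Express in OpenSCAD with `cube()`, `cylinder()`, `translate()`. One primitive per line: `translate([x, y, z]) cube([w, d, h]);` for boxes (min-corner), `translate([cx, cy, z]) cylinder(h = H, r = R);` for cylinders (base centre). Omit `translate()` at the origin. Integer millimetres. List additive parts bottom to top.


cube([320, 160, 40]);
translate([160, 100, 40]) cylinder(h = 140, r = 40);


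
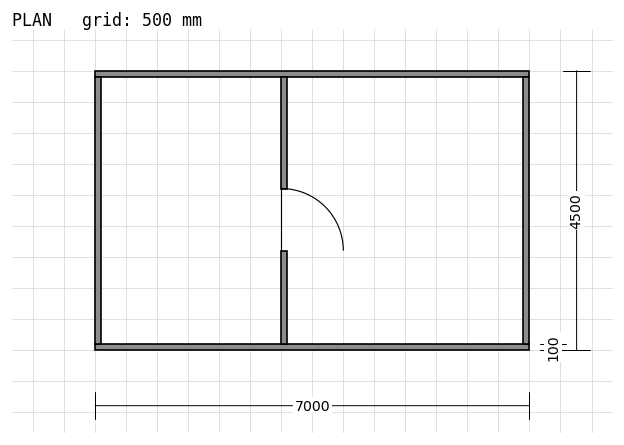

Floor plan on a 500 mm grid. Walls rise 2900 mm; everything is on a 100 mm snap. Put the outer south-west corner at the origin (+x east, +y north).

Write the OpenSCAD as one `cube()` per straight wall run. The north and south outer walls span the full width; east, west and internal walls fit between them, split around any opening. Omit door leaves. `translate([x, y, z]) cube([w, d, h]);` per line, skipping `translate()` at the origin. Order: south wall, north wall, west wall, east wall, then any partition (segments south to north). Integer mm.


cube([7000, 100, 2900]);
translate([0, 4400, 0]) cube([7000, 100, 2900]);
translate([0, 100, 0]) cube([100, 4300, 2900]);
translate([6900, 100, 0]) cube([100, 4300, 2900]);
translate([3000, 100, 0]) cube([100, 1500, 2900]);
translate([3000, 2600, 0]) cube([100, 1800, 2900]);


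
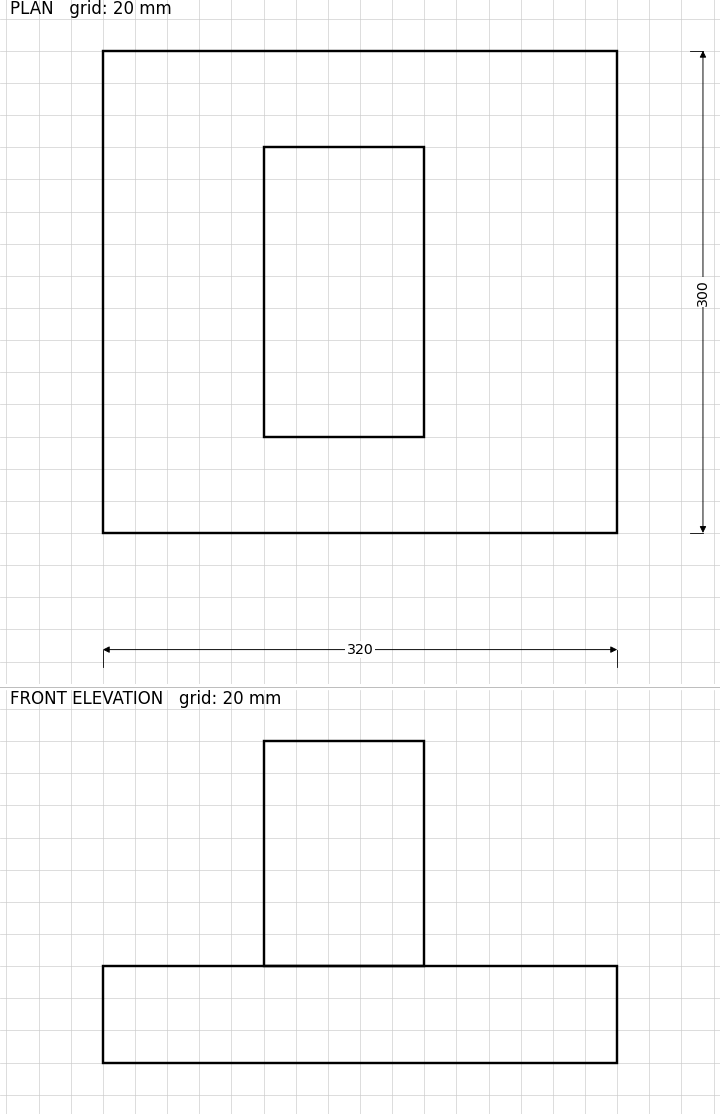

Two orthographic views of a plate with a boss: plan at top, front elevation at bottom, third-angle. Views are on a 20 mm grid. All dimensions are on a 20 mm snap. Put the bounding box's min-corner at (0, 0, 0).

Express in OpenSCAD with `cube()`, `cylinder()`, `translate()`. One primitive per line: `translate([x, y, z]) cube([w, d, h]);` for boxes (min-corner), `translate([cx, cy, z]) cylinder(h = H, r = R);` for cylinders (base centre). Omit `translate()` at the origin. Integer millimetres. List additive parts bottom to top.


cube([320, 300, 60]);
translate([100, 60, 60]) cube([100, 180, 140]);


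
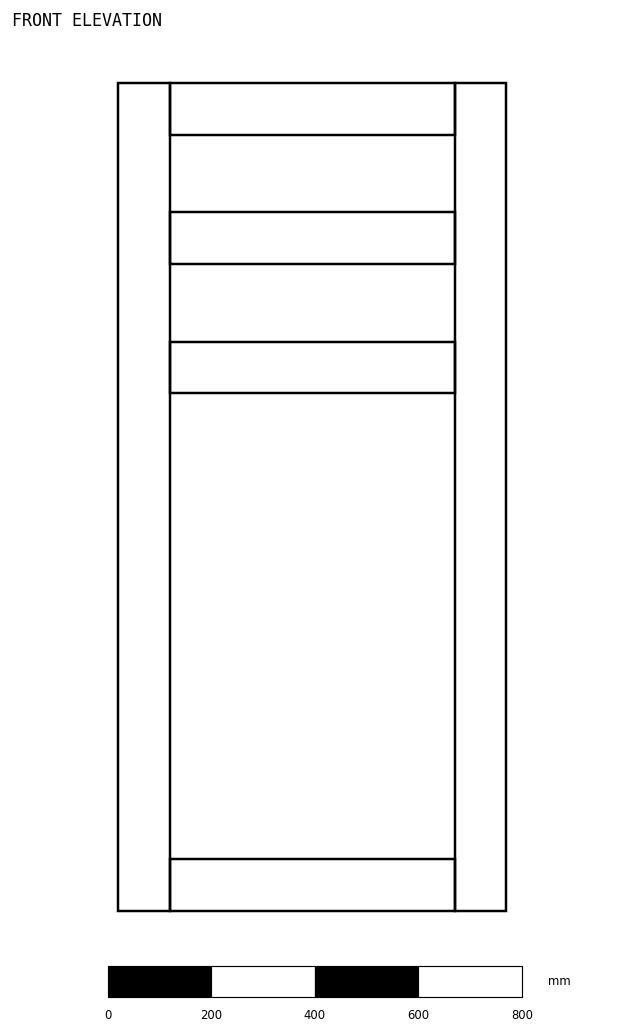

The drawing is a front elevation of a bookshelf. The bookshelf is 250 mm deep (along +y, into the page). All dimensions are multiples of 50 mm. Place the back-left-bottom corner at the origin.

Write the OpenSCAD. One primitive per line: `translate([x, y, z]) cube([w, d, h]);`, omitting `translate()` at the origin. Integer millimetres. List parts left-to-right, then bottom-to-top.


cube([100, 250, 1600]);
translate([100, 0, 0]) cube([550, 250, 100]);
translate([100, 0, 1000]) cube([550, 250, 100]);
translate([100, 0, 1250]) cube([550, 250, 100]);
translate([100, 0, 1500]) cube([550, 250, 100]);
translate([650, 0, 0]) cube([100, 250, 1600]);
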